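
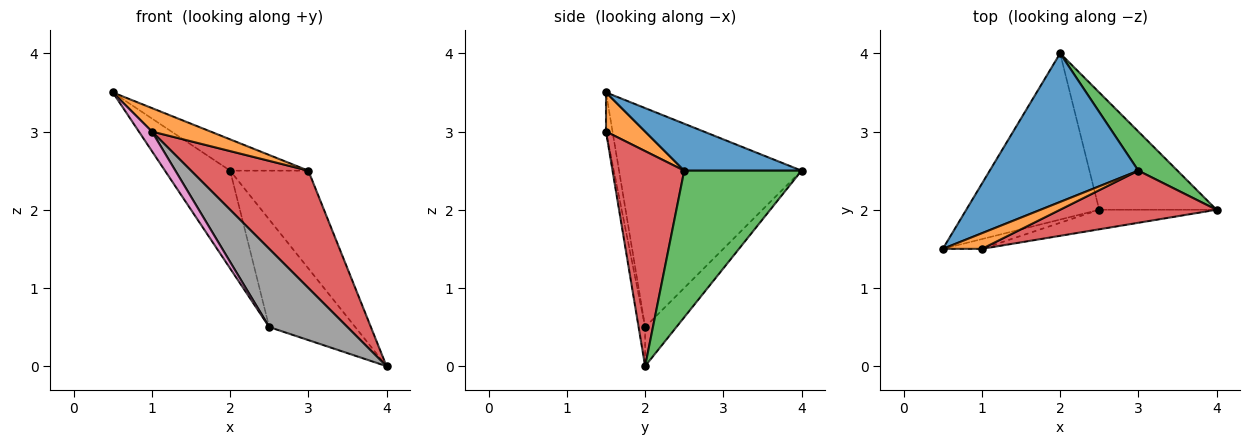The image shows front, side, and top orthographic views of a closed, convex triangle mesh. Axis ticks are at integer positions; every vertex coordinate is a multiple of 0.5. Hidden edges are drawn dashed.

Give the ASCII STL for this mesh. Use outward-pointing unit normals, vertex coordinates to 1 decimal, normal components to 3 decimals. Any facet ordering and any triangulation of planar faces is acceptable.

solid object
 facet normal 0.295 0.197 0.935
  outer loop
   vertex 3.0 2.5 2.5
   vertex 2.0 4.0 2.5
   vertex 0.5 1.5 3.5
  endloop
 endfacet
 facet normal 0.485 -0.728 0.485
  outer loop
   vertex 3.0 2.5 2.5
   vertex 0.5 1.5 3.5
   vertex 1.0 1.5 3.0
  endloop
 endfacet
 facet normal 0.812 0.542 0.217
  outer loop
   vertex 3.0 2.5 2.5
   vertex 4.0 2.0 0.0
   vertex 2.0 4.0 2.5
  endloop
 endfacet
 facet normal 0.488 -0.798 0.355
  outer loop
   vertex 3.0 2.5 2.5
   vertex 1.0 1.5 3.0
   vertex 4.0 2.0 0.0
  endloop
 endfacet
 facet normal -0.818 0.292 -0.496
  outer loop
   vertex 2.5 2.0 0.5
   vertex 0.5 1.5 3.5
   vertex 2.0 4.0 2.5
  endloop
 endfacet
 facet normal -0.239 0.656 -0.716
  outer loop
   vertex 2.5 2.0 0.5
   vertex 2.0 4.0 2.5
   vertex 4.0 2.0 0.0
  endloop
 endfacet
 facet normal -0.408 -0.816 -0.408
  outer loop
   vertex 2.5 2.0 0.5
   vertex 1.0 1.5 3.0
   vertex 0.5 1.5 3.5
  endloop
 endfacet
 facet normal -0.081 -0.967 -0.242
  outer loop
   vertex 2.5 2.0 0.5
   vertex 4.0 2.0 0.0
   vertex 1.0 1.5 3.0
  endloop
 endfacet
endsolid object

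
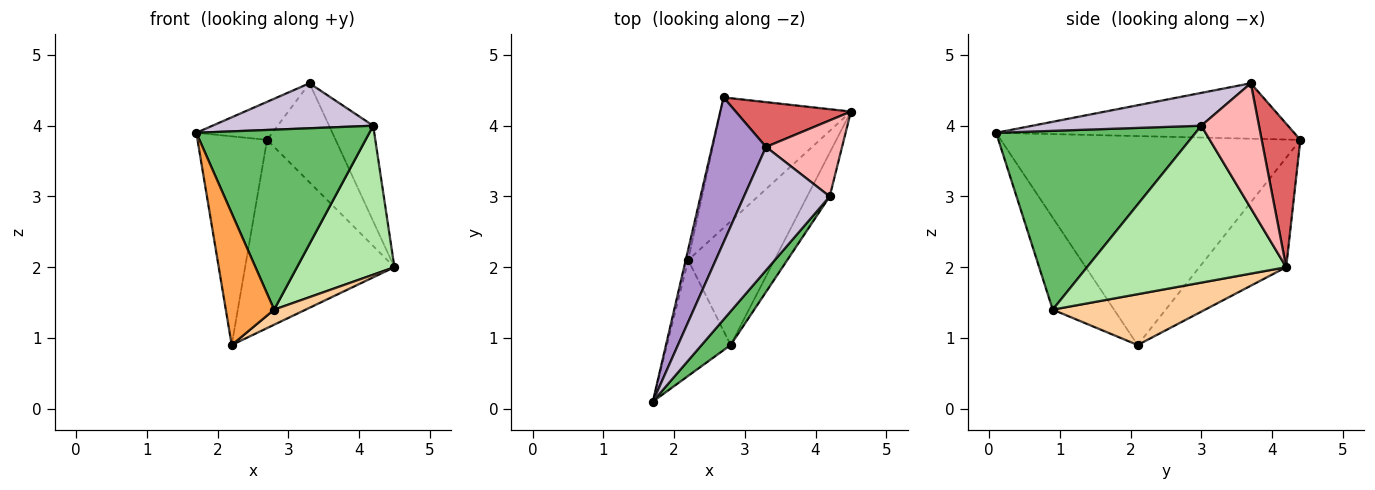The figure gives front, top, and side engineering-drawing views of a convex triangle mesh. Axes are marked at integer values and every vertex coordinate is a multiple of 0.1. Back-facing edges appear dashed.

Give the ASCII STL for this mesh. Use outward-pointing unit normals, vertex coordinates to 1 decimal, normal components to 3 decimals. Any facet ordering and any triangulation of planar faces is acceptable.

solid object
 facet normal -0.974 0.226 -0.012
  outer loop
   vertex 2.2 2.1 0.9
   vertex 1.7 0.1 3.9
   vertex 2.7 4.4 3.8
  endloop
 endfacet
 facet normal -0.431 0.742 -0.514
  outer loop
   vertex 2.2 2.1 0.9
   vertex 2.7 4.4 3.8
   vertex 4.5 4.2 2.0
  endloop
 endfacet
 facet normal -0.690 -0.544 -0.478
  outer loop
   vertex 2.8 0.9 1.4
   vertex 1.7 0.1 3.9
   vertex 2.2 2.1 0.9
  endloop
 endfacet
 facet normal 0.505 -0.104 -0.857
  outer loop
   vertex 2.8 0.9 1.4
   vertex 2.2 2.1 0.9
   vertex 4.5 4.2 2.0
  endloop
 endfacet
 facet normal 0.750 -0.650 0.122
  outer loop
   vertex 2.8 0.9 1.4
   vertex 4.2 3.0 4.0
   vertex 1.7 0.1 3.9
  endloop
 endfacet
 facet normal 0.891 -0.436 -0.128
  outer loop
   vertex 2.8 0.9 1.4
   vertex 4.5 4.2 2.0
   vertex 4.2 3.0 4.0
  endloop
 endfacet
 facet normal 0.457 0.811 0.367
  outer loop
   vertex 3.3 3.7 4.6
   vertex 4.5 4.2 2.0
   vertex 2.7 4.4 3.8
  endloop
 endfacet
 facet normal 0.715 0.547 0.435
  outer loop
   vertex 3.3 3.7 4.6
   vertex 4.2 3.0 4.0
   vertex 4.5 4.2 2.0
  endloop
 endfacet
 facet normal -0.705 0.180 0.686
  outer loop
   vertex 3.3 3.7 4.6
   vertex 2.7 4.4 3.8
   vertex 1.7 0.1 3.9
  endloop
 endfacet
 facet normal 0.339 -0.322 0.884
  outer loop
   vertex 3.3 3.7 4.6
   vertex 1.7 0.1 3.9
   vertex 4.2 3.0 4.0
  endloop
 endfacet
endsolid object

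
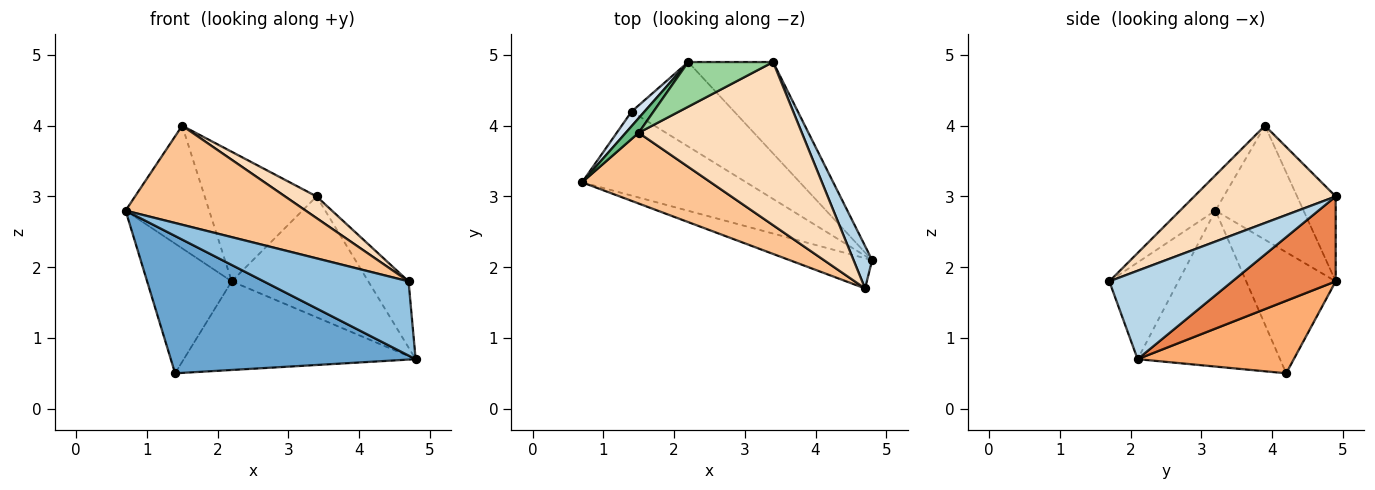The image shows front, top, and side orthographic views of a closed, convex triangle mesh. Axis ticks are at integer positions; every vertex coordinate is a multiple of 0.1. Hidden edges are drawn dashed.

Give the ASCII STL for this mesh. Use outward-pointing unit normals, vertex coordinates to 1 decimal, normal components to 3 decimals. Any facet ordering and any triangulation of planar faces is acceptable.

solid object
 facet normal -0.444 -0.764 -0.468
  outer loop
   vertex 1.4 4.2 0.5
   vertex 4.8 2.1 0.7
   vertex 0.7 3.2 2.8
  endloop
 endfacet
 facet normal -0.404 -0.847 -0.345
  outer loop
   vertex 4.7 1.7 1.8
   vertex 0.7 3.2 2.8
   vertex 4.8 2.1 0.7
  endloop
 endfacet
 facet normal 0.932 0.305 0.196
  outer loop
   vertex 4.7 1.7 1.8
   vertex 4.8 2.1 0.7
   vertex 3.4 4.9 3.0
  endloop
 endfacet
 facet normal -0.725 0.685 0.077
  outer loop
   vertex 2.2 4.9 1.8
   vertex 1.4 4.2 0.5
   vertex 0.7 3.2 2.8
  endloop
 endfacet
 facet normal 0.517 0.683 -0.517
  outer loop
   vertex 2.2 4.9 1.8
   vertex 3.4 4.9 3.0
   vertex 4.8 2.1 0.7
  endloop
 endfacet
 facet normal 0.438 0.651 -0.620
  outer loop
   vertex 2.2 4.9 1.8
   vertex 4.8 2.1 0.7
   vertex 1.4 4.2 0.5
  endloop
 endfacet
 facet normal -0.158 -0.804 0.574
  outer loop
   vertex 1.5 3.9 4.0
   vertex 0.7 3.2 2.8
   vertex 4.7 1.7 1.8
  endloop
 endfacet
 facet normal 0.509 -0.113 0.853
  outer loop
   vertex 1.5 3.9 4.0
   vertex 4.7 1.7 1.8
   vertex 3.4 4.9 3.0
  endloop
 endfacet
 facet normal -0.723 0.686 0.082
  outer loop
   vertex 1.5 3.9 4.0
   vertex 2.2 4.9 1.8
   vertex 0.7 3.2 2.8
  endloop
 endfacet
 facet normal -0.310 0.899 0.310
  outer loop
   vertex 1.5 3.9 4.0
   vertex 3.4 4.9 3.0
   vertex 2.2 4.9 1.8
  endloop
 endfacet
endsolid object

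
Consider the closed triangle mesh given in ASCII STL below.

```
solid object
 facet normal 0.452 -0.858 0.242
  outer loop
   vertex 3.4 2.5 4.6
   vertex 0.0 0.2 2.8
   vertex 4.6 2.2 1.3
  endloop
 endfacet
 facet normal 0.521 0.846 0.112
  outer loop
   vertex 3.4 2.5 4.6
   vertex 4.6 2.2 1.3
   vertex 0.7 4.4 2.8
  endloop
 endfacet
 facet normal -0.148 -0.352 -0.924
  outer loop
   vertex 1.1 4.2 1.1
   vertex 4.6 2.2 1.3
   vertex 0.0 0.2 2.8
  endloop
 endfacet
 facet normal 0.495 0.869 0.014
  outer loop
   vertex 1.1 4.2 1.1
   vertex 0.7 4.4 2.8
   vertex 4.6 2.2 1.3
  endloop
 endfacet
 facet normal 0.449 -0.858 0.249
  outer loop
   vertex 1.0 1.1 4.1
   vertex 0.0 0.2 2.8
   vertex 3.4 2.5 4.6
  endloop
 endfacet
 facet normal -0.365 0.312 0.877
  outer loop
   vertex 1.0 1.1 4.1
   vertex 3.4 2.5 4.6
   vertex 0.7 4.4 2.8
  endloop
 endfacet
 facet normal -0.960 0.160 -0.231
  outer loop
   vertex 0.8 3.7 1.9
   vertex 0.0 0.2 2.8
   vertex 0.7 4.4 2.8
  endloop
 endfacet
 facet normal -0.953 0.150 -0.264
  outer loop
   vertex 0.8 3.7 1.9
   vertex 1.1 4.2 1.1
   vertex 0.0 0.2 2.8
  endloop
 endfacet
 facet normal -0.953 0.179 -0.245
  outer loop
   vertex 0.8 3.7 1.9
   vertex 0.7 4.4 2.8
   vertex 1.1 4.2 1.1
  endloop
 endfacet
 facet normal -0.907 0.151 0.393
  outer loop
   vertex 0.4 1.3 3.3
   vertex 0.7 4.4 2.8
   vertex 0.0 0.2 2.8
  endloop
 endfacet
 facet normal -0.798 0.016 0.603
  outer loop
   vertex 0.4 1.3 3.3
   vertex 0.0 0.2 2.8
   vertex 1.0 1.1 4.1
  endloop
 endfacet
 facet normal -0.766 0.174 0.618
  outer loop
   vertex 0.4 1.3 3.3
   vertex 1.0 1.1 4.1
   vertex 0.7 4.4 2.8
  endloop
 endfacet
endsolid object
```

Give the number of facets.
12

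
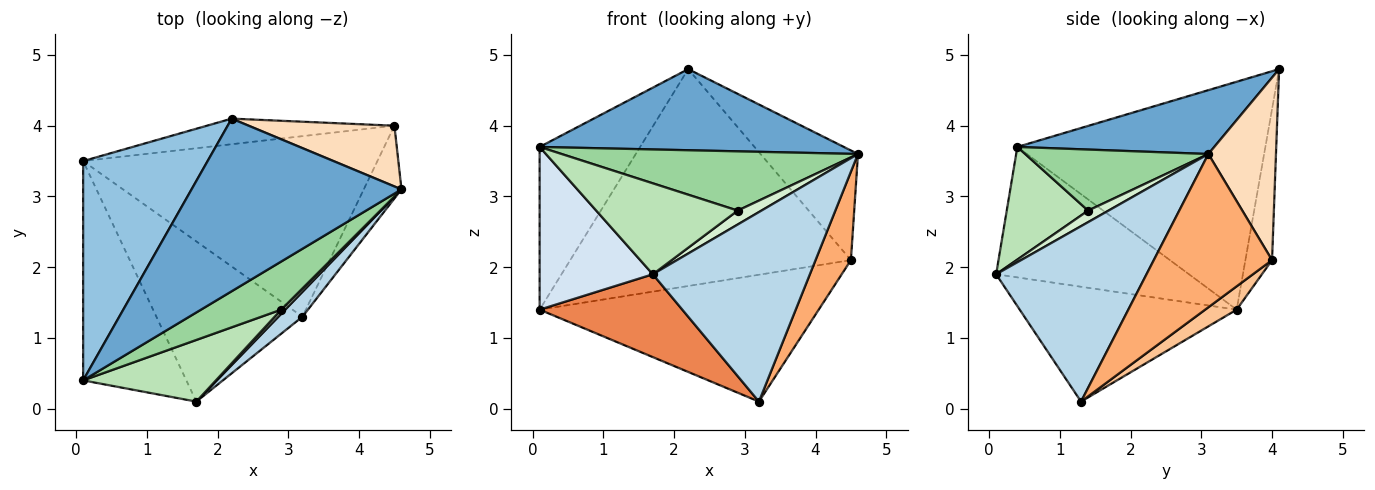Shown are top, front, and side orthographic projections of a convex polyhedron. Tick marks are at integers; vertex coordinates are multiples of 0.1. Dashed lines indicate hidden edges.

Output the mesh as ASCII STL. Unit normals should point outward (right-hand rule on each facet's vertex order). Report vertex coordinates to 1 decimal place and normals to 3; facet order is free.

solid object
 facet normal 0.265 -0.410 0.873
  outer loop
   vertex 2.2 4.1 4.8
   vertex 0.1 0.4 3.7
   vertex 4.6 3.1 3.6
  endloop
 endfacet
 facet normal -0.827 0.335 0.452
  outer loop
   vertex 0.1 3.5 1.4
   vertex 0.1 0.4 3.7
   vertex 2.2 4.1 4.8
  endloop
 endfacet
 facet normal 0.689 -0.719 0.094
  outer loop
   vertex 1.7 0.1 1.9
   vertex 3.2 1.3 0.1
   vertex 4.6 3.1 3.6
  endloop
 endfacet
 facet normal -0.712 -0.418 -0.564
  outer loop
   vertex 1.7 0.1 1.9
   vertex 0.1 0.4 3.7
   vertex 0.1 3.5 1.4
  endloop
 endfacet
 facet normal -0.573 -0.377 -0.728
  outer loop
   vertex 1.7 0.1 1.9
   vertex 0.1 3.5 1.4
   vertex 3.2 1.3 0.1
  endloop
 endfacet
 facet normal 0.932 -0.279 -0.230
  outer loop
   vertex 4.5 4.0 2.1
   vertex 4.6 3.1 3.6
   vertex 3.2 1.3 0.1
  endloop
 endfacet
 facet normal 0.065 0.574 -0.817
  outer loop
   vertex 4.5 4.0 2.1
   vertex 3.2 1.3 0.1
   vertex 0.1 3.5 1.4
  endloop
 endfacet
 facet normal 0.519 0.748 0.414
  outer loop
   vertex 4.5 4.0 2.1
   vertex 2.2 4.1 4.8
   vertex 4.6 3.1 3.6
  endloop
 endfacet
 facet normal -0.094 0.989 -0.117
  outer loop
   vertex 4.5 4.0 2.1
   vertex 0.1 3.5 1.4
   vertex 2.2 4.1 4.8
  endloop
 endfacet
 facet normal 0.433 -0.700 0.568
  outer loop
   vertex 2.9 1.4 2.8
   vertex 4.6 3.1 3.6
   vertex 0.1 0.4 3.7
  endloop
 endfacet
 facet normal 0.430 -0.747 0.507
  outer loop
   vertex 2.9 1.4 2.8
   vertex 0.1 0.4 3.7
   vertex 1.7 0.1 1.9
  endloop
 endfacet
 facet normal 0.636 -0.740 0.221
  outer loop
   vertex 2.9 1.4 2.8
   vertex 1.7 0.1 1.9
   vertex 4.6 3.1 3.6
  endloop
 endfacet
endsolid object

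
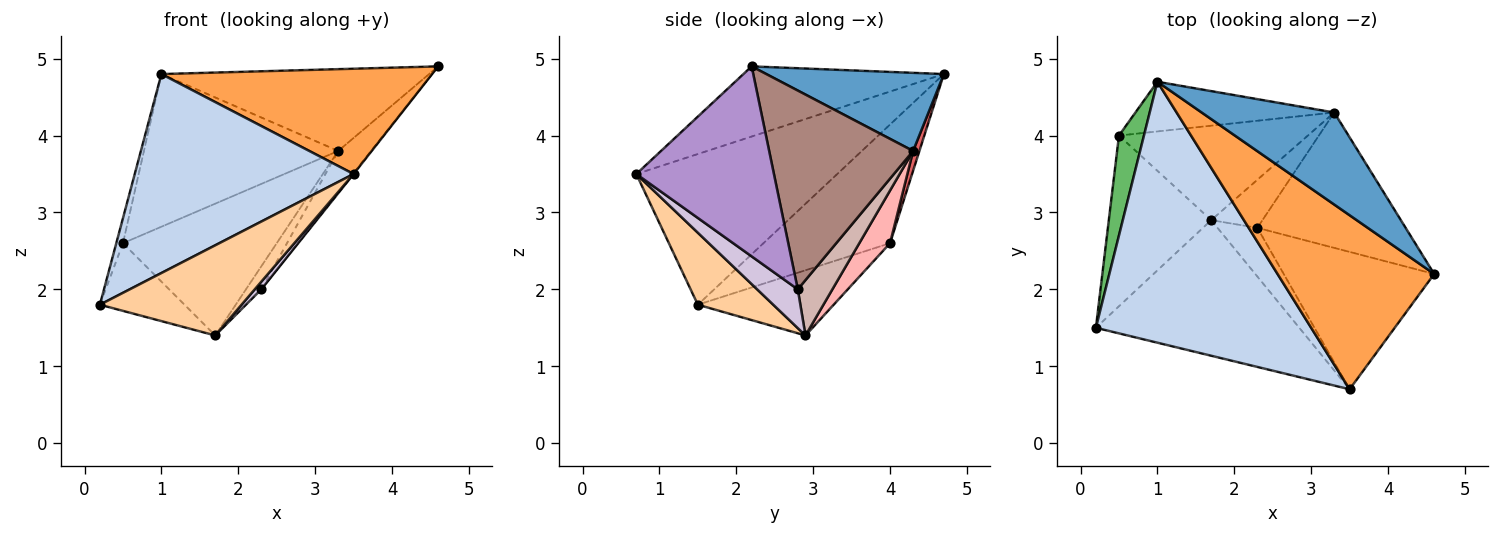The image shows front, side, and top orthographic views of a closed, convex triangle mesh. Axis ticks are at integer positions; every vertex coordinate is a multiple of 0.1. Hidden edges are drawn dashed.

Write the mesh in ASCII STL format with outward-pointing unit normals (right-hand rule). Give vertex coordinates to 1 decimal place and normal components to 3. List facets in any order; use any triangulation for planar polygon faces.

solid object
 facet normal 0.403 0.608 0.684
  outer loop
   vertex 3.3 4.3 3.8
   vertex 1.0 4.7 4.8
   vertex 4.6 2.2 4.9
  endloop
 endfacet
 facet normal -0.486 -0.530 0.695
  outer loop
   vertex 3.5 0.7 3.5
   vertex 1.0 4.7 4.8
   vertex 0.2 1.5 1.8
  endloop
 endfacet
 facet normal -0.358 -0.483 0.799
  outer loop
   vertex 3.5 0.7 3.5
   vertex 4.6 2.2 4.9
   vertex 1.0 4.7 4.8
  endloop
 endfacet
 facet normal 0.283 -0.531 -0.799
  outer loop
   vertex 3.5 0.7 3.5
   vertex 0.2 1.5 1.8
   vertex 1.7 2.9 1.4
  endloop
 endfacet
 facet normal -0.977 0.051 0.206
  outer loop
   vertex 0.5 4.0 2.6
   vertex 0.2 1.5 1.8
   vertex 1.0 4.7 4.8
  endloop
 endfacet
 facet normal -0.509 0.317 -0.800
  outer loop
   vertex 0.5 4.0 2.6
   vertex 1.7 2.9 1.4
   vertex 0.2 1.5 1.8
  endloop
 endfacet
 facet normal 0.031 0.950 -0.309
  outer loop
   vertex 0.5 4.0 2.6
   vertex 1.0 4.7 4.8
   vertex 3.3 4.3 3.8
  endloop
 endfacet
 facet normal 0.160 0.802 -0.575
  outer loop
   vertex 0.5 4.0 2.6
   vertex 3.3 4.3 3.8
   vertex 1.7 2.9 1.4
  endloop
 endfacet
 facet normal 0.784 0.005 -0.621
  outer loop
   vertex 2.3 2.8 2.0
   vertex 4.6 2.2 4.9
   vertex 3.5 0.7 3.5
  endloop
 endfacet
 facet normal 0.693 -0.112 -0.712
  outer loop
   vertex 2.3 2.8 2.0
   vertex 3.5 0.7 3.5
   vertex 1.7 2.9 1.4
  endloop
 endfacet
 facet normal 0.788 0.180 -0.588
  outer loop
   vertex 2.3 2.8 2.0
   vertex 3.3 4.3 3.8
   vertex 4.6 2.2 4.9
  endloop
 endfacet
 facet normal 0.698 0.310 -0.646
  outer loop
   vertex 2.3 2.8 2.0
   vertex 1.7 2.9 1.4
   vertex 3.3 4.3 3.8
  endloop
 endfacet
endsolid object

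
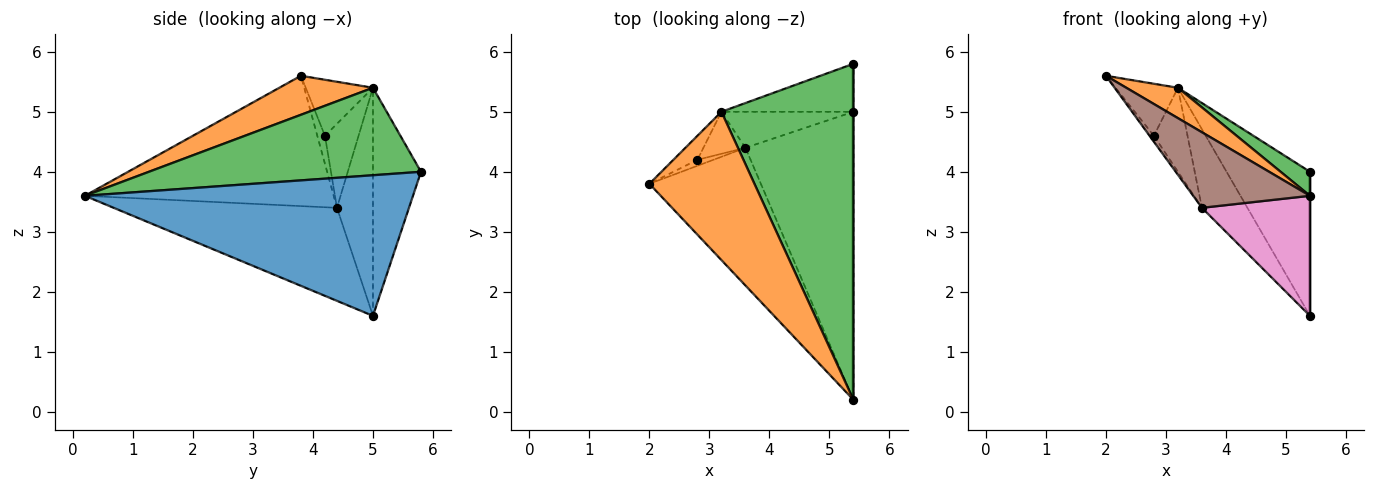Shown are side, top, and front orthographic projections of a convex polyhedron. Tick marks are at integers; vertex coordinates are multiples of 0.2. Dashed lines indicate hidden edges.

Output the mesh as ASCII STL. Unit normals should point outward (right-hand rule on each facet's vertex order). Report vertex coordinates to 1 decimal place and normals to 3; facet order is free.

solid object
 facet normal 1.000 0.000 0.000
  outer loop
   vertex 5.4 5.0 1.6
   vertex 5.4 5.8 4.0
   vertex 5.4 0.2 3.6
  endloop
 endfacet
 facet normal 0.342 -0.189 0.921
  outer loop
   vertex 3.2 5.0 5.4
   vertex 2.0 3.8 5.6
   vertex 5.4 0.2 3.6
  endloop
 endfacet
 facet normal 0.551 -0.059 0.832
  outer loop
   vertex 3.2 5.0 5.4
   vertex 5.4 0.2 3.6
   vertex 5.4 5.8 4.0
  endloop
 endfacet
 facet normal -0.479 0.833 -0.278
  outer loop
   vertex 3.2 5.0 5.4
   vertex 5.4 5.8 4.0
   vertex 5.4 5.0 1.6
  endloop
 endfacet
 facet normal -0.584 0.738 -0.338
  outer loop
   vertex 3.6 4.4 3.4
   vertex 3.2 5.0 5.4
   vertex 5.4 5.0 1.6
  endloop
 endfacet
 facet normal -0.716 -0.336 -0.612
  outer loop
   vertex 3.6 4.4 3.4
   vertex 5.4 0.2 3.6
   vertex 2.0 3.8 5.6
  endloop
 endfacet
 facet normal -0.622 -0.301 -0.723
  outer loop
   vertex 3.6 4.4 3.4
   vertex 5.4 5.0 1.6
   vertex 5.4 0.2 3.6
  endloop
 endfacet
 facet normal -0.699 0.649 -0.300
  outer loop
   vertex 2.8 4.2 4.6
   vertex 2.0 3.8 5.6
   vertex 3.2 5.0 5.4
  endloop
 endfacet
 facet normal -0.778 0.444 -0.444
  outer loop
   vertex 2.8 4.2 4.6
   vertex 3.6 4.4 3.4
   vertex 2.0 3.8 5.6
  endloop
 endfacet
 facet normal -0.667 0.667 -0.333
  outer loop
   vertex 2.8 4.2 4.6
   vertex 3.2 5.0 5.4
   vertex 3.6 4.4 3.4
  endloop
 endfacet
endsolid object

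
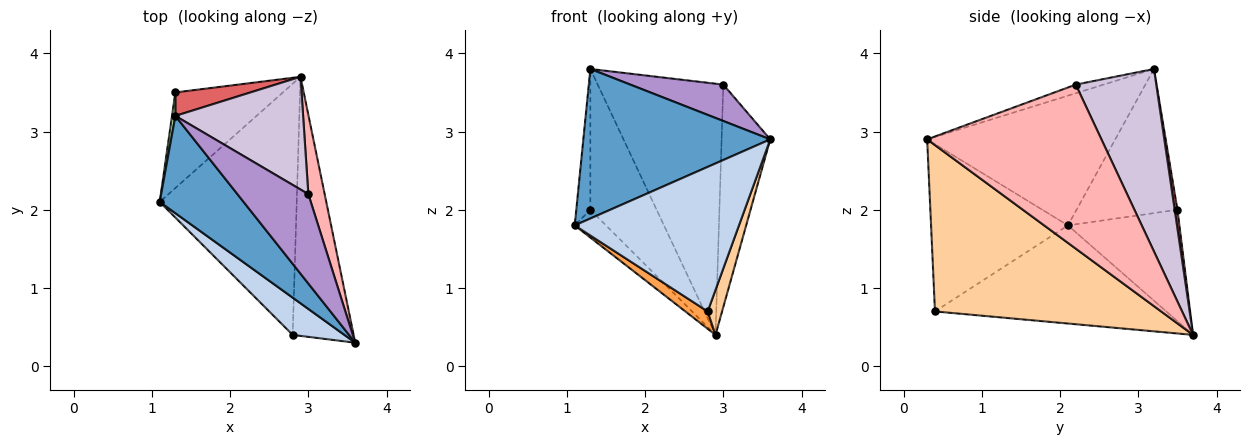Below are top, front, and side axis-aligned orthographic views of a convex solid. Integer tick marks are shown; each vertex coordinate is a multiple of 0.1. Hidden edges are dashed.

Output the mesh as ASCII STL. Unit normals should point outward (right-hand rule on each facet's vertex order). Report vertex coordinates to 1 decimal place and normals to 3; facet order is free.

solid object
 facet normal -0.645 -0.641 0.417
  outer loop
   vertex 1.3 3.2 3.8
   vertex 1.1 2.1 1.8
   vertex 3.6 0.3 2.9
  endloop
 endfacet
 facet normal -0.628 -0.754 0.194
  outer loop
   vertex 2.8 0.4 0.7
   vertex 3.6 0.3 2.9
   vertex 1.1 2.1 1.8
  endloop
 endfacet
 facet normal -0.581 -0.056 -0.812
  outer loop
   vertex 2.8 0.4 0.7
   vertex 1.1 2.1 1.8
   vertex 2.9 3.7 0.4
  endloop
 endfacet
 facet normal 0.937 -0.060 -0.344
  outer loop
   vertex 2.8 0.4 0.7
   vertex 2.9 3.7 0.4
   vertex 3.6 0.3 2.9
  endloop
 endfacet
 facet normal -0.705 0.198 -0.681
  outer loop
   vertex 1.3 3.5 2.0
   vertex 2.9 3.7 0.4
   vertex 1.1 2.1 1.8
  endloop
 endfacet
 facet normal -0.990 0.138 0.023
  outer loop
   vertex 1.3 3.5 2.0
   vertex 1.1 2.1 1.8
   vertex 1.3 3.2 3.8
  endloop
 endfacet
 facet normal 0.041 0.986 0.164
  outer loop
   vertex 1.3 3.5 2.0
   vertex 1.3 3.2 3.8
   vertex 2.9 3.7 0.4
  endloop
 endfacet
 facet normal 0.959 0.268 0.095
  outer loop
   vertex 3.0 2.2 3.6
   vertex 3.6 0.3 2.9
   vertex 2.9 3.7 0.4
  endloop
 endfacet
 facet normal -0.112 -0.374 0.920
  outer loop
   vertex 3.0 2.2 3.6
   vertex 1.3 3.2 3.8
   vertex 3.6 0.3 2.9
  endloop
 endfacet
 facet normal 0.505 0.788 0.353
  outer loop
   vertex 3.0 2.2 3.6
   vertex 2.9 3.7 0.4
   vertex 1.3 3.2 3.8
  endloop
 endfacet
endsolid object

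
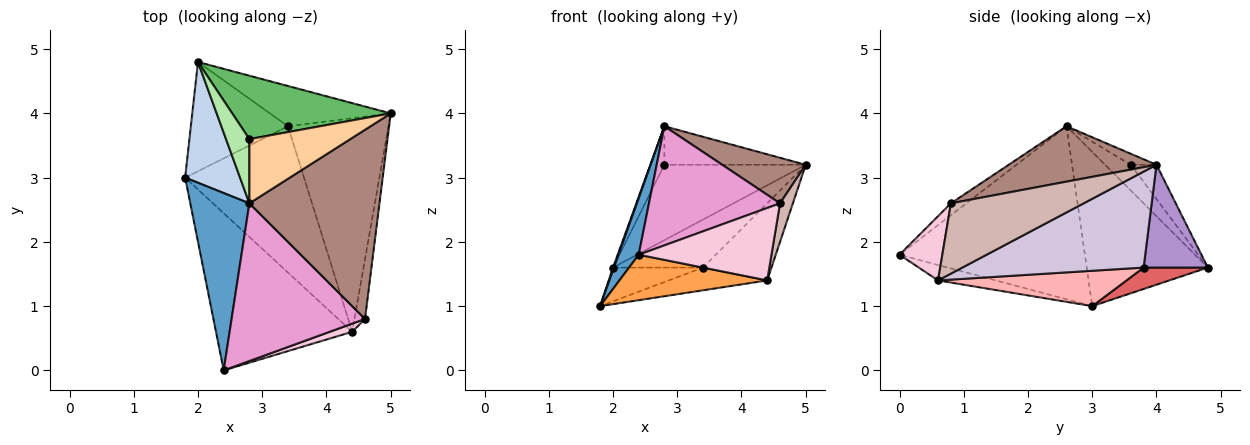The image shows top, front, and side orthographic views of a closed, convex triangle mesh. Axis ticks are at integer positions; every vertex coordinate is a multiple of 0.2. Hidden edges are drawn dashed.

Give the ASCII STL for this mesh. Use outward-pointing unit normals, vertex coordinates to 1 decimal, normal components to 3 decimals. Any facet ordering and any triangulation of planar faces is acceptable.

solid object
 facet normal -0.941 -0.103 0.322
  outer loop
   vertex 2.8 2.6 3.8
   vertex 1.8 3.0 1.0
   vertex 2.4 0.0 1.8
  endloop
 endfacet
 facet normal -0.942 -0.007 0.335
  outer loop
   vertex 2.0 4.8 1.6
   vertex 1.8 3.0 1.0
   vertex 2.8 2.6 3.8
  endloop
 endfacet
 facet normal -0.108 -0.276 -0.955
  outer loop
   vertex 4.4 0.6 1.4
   vertex 2.4 0.0 1.8
   vertex 1.8 3.0 1.0
  endloop
 endfacet
 facet normal -0.093 0.512 0.854
  outer loop
   vertex 2.8 3.6 3.2
   vertex 2.8 2.6 3.8
   vertex 5.0 4.0 3.2
  endloop
 endfacet
 facet normal -0.138 0.758 0.637
  outer loop
   vertex 2.8 3.6 3.2
   vertex 5.0 4.0 3.2
   vertex 2.0 4.8 1.6
  endloop
 endfacet
 facet normal -0.686 0.374 0.624
  outer loop
   vertex 2.8 3.6 3.2
   vertex 2.0 4.8 1.6
   vertex 2.8 2.6 3.8
  endloop
 endfacet
 facet normal 0.206 0.289 -0.935
  outer loop
   vertex 3.4 3.8 1.6
   vertex 1.8 3.0 1.0
   vertex 2.0 4.8 1.6
  endloop
 endfacet
 facet normal 0.282 0.147 -0.948
  outer loop
   vertex 3.4 3.8 1.6
   vertex 4.4 0.6 1.4
   vertex 1.8 3.0 1.0
  endloop
 endfacet
 facet normal 0.480 0.672 -0.564
  outer loop
   vertex 3.4 3.8 1.6
   vertex 2.0 4.8 1.6
   vertex 5.0 4.0 3.2
  endloop
 endfacet
 facet normal 0.668 0.253 -0.700
  outer loop
   vertex 3.4 3.8 1.6
   vertex 5.0 4.0 3.2
   vertex 4.4 0.6 1.4
  endloop
 endfacet
 facet normal 0.383 -0.216 0.898
  outer loop
   vertex 4.6 0.8 2.6
   vertex 5.0 4.0 3.2
   vertex 2.8 2.6 3.8
  endloop
 endfacet
 facet normal 0.984 -0.095 -0.148
  outer loop
   vertex 4.6 0.8 2.6
   vertex 4.4 0.6 1.4
   vertex 5.0 4.0 3.2
  endloop
 endfacet
 facet normal -0.071 -0.601 0.796
  outer loop
   vertex 4.6 0.8 2.6
   vertex 2.8 2.6 3.8
   vertex 2.4 0.0 1.8
  endloop
 endfacet
 facet normal 0.305 -0.946 0.107
  outer loop
   vertex 4.6 0.8 2.6
   vertex 2.4 0.0 1.8
   vertex 4.4 0.6 1.4
  endloop
 endfacet
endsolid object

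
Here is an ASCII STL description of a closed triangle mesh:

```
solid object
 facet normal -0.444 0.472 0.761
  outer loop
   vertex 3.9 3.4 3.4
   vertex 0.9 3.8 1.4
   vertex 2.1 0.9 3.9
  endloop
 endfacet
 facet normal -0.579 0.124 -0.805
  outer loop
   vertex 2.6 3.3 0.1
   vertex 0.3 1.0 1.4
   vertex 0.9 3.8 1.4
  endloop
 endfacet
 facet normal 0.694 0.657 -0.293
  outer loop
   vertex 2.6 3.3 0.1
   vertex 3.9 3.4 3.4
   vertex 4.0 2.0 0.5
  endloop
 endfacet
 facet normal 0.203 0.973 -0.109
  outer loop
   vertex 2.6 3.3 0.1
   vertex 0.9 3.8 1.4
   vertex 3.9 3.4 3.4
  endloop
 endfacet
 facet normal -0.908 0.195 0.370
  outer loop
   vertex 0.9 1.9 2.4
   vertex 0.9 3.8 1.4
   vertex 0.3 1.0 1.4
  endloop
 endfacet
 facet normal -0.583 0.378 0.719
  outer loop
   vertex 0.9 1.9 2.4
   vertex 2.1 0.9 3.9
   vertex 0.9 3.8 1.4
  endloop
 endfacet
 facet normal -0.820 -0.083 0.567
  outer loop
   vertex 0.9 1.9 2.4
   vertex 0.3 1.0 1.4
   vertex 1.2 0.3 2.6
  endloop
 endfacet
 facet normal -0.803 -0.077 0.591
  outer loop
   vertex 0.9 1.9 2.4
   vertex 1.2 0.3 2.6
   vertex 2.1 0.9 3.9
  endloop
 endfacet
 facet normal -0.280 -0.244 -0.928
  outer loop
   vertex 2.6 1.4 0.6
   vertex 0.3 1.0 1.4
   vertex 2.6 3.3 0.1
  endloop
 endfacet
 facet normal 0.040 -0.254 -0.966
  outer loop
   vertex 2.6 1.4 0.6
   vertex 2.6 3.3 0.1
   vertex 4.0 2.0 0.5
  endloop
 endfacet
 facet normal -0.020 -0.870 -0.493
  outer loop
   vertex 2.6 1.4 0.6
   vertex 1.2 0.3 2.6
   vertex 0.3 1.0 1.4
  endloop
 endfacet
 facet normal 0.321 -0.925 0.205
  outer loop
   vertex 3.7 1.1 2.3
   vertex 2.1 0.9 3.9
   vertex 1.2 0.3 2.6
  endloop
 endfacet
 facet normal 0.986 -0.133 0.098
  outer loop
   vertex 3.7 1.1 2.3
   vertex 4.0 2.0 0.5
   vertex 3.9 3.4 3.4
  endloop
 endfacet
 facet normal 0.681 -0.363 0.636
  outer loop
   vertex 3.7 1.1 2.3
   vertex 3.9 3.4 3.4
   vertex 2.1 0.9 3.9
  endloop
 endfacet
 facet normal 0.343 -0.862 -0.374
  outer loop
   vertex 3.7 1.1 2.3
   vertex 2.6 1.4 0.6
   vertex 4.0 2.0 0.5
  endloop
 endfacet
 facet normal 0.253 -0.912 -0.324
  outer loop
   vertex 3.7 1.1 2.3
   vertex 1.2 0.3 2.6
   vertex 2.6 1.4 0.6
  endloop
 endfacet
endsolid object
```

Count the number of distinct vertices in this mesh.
10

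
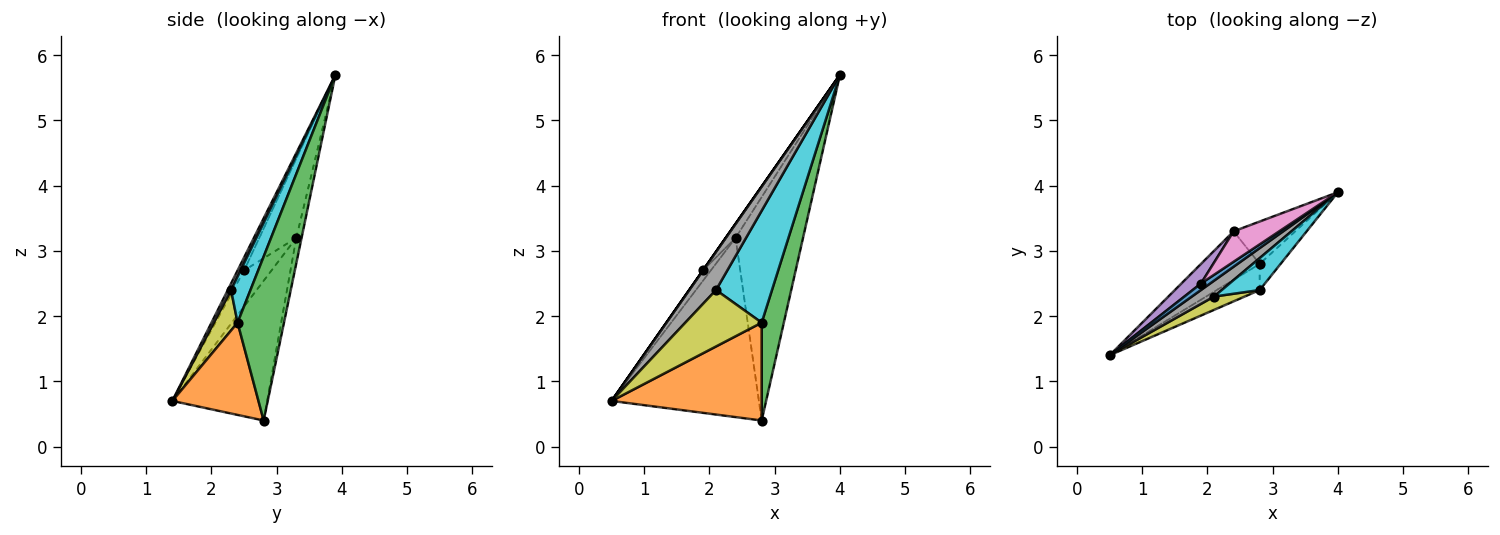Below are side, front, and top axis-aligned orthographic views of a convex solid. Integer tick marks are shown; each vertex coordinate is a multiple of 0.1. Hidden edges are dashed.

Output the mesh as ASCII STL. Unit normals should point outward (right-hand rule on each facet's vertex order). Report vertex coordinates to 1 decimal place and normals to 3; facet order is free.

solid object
 facet normal -0.819 0.000 0.573
  outer loop
   vertex 1.9 2.5 2.7
   vertex 0.5 1.4 0.7
   vertex 4.0 3.9 5.7
  endloop
 endfacet
 facet normal 0.485 -0.845 -0.225
  outer loop
   vertex 2.8 2.4 1.9
   vertex 0.5 1.4 0.7
   vertex 2.8 2.8 0.4
  endloop
 endfacet
 facet normal 0.897 -0.428 -0.114
  outer loop
   vertex 2.8 2.4 1.9
   vertex 2.8 2.8 0.4
   vertex 4.0 3.9 5.7
  endloop
 endfacet
 facet normal -0.528 0.820 -0.222
  outer loop
   vertex 2.4 3.3 3.2
   vertex 2.8 2.8 0.4
   vertex 0.5 1.4 0.7
  endloop
 endfacet
 facet normal -0.852 0.244 0.463
  outer loop
   vertex 2.4 3.3 3.2
   vertex 0.5 1.4 0.7
   vertex 1.9 2.5 2.7
  endloop
 endfacet
 facet normal -0.077 0.980 -0.186
  outer loop
   vertex 2.4 3.3 3.2
   vertex 4.0 3.9 5.7
   vertex 2.8 2.8 0.4
  endloop
 endfacet
 facet normal -0.844 0.224 0.487
  outer loop
   vertex 2.4 3.3 3.2
   vertex 1.9 2.5 2.7
   vertex 4.0 3.9 5.7
  endloop
 endfacet
 facet normal 0.112 -0.918 0.381
  outer loop
   vertex 2.1 2.3 2.4
   vertex 4.0 3.9 5.7
   vertex 0.5 1.4 0.7
  endloop
 endfacet
 facet normal 0.290 -0.931 0.220
  outer loop
   vertex 2.1 2.3 2.4
   vertex 0.5 1.4 0.7
   vertex 2.8 2.4 1.9
  endloop
 endfacet
 facet normal 0.316 -0.912 0.260
  outer loop
   vertex 2.1 2.3 2.4
   vertex 2.8 2.4 1.9
   vertex 4.0 3.9 5.7
  endloop
 endfacet
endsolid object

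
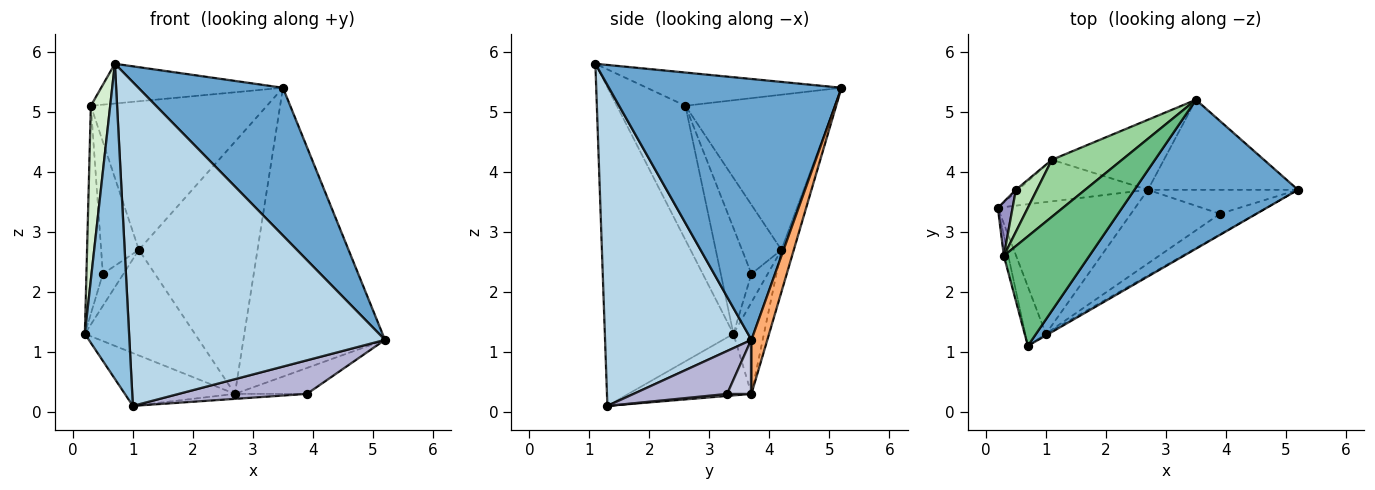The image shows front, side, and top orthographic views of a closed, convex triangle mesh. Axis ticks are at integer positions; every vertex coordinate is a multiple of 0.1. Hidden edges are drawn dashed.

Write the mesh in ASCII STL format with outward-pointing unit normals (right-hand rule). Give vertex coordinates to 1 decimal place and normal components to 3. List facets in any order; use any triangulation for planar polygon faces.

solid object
 facet normal 0.750 -0.466 0.470
  outer loop
   vertex 3.5 5.2 5.4
   vertex 0.7 1.1 5.8
   vertex 5.2 3.7 1.2
  endloop
 endfacet
 facet normal -0.944 -0.325 -0.061
  outer loop
   vertex 1.0 1.3 0.1
   vertex 0.7 1.1 5.8
   vertex 0.2 3.4 1.3
  endloop
 endfacet
 facet normal 0.497 -0.868 -0.004
  outer loop
   vertex 1.0 1.3 0.1
   vertex 5.2 3.7 1.2
   vertex 0.7 1.1 5.8
  endloop
 endfacet
 facet normal -0.384 0.343 -0.857
  outer loop
   vertex 2.7 3.7 0.3
   vertex 1.0 1.3 0.1
   vertex 0.2 3.4 1.3
  endloop
 endfacet
 facet normal -0.250 0.901 -0.354
  outer loop
   vertex 2.7 3.7 0.3
   vertex 0.2 3.4 1.3
   vertex 1.1 4.2 2.7
  endloop
 endfacet
 facet normal 0.107 0.949 -0.296
  outer loop
   vertex 2.7 3.7 0.3
   vertex 3.5 5.2 5.4
   vertex 5.2 3.7 1.2
  endloop
 endfacet
 facet normal -0.100 0.959 -0.266
  outer loop
   vertex 2.7 3.7 0.3
   vertex 1.1 4.2 2.7
   vertex 3.5 5.2 5.4
  endloop
 endfacet
 facet normal -0.620 0.783 -0.049
  outer loop
   vertex 0.5 3.7 2.3
   vertex 1.1 4.2 2.7
   vertex 0.2 3.4 1.3
  endloop
 endfacet
 facet normal -0.343 0.321 0.883
  outer loop
   vertex 0.3 2.6 5.1
   vertex 0.7 1.1 5.8
   vertex 3.5 5.2 5.4
  endloop
 endfacet
 facet normal -0.621 0.732 0.281
  outer loop
   vertex 0.3 2.6 5.1
   vertex 3.5 5.2 5.4
   vertex 1.1 4.2 2.7
  endloop
 endfacet
 facet normal -0.706 0.675 0.215
  outer loop
   vertex 0.3 2.6 5.1
   vertex 1.1 4.2 2.7
   vertex 0.5 3.7 2.3
  endloop
 endfacet
 facet normal -0.962 -0.271 -0.032
  outer loop
   vertex 0.3 2.6 5.1
   vertex 0.2 3.4 1.3
   vertex 0.7 1.1 5.8
  endloop
 endfacet
 facet normal -0.875 0.469 0.122
  outer loop
   vertex 0.3 2.6 5.1
   vertex 0.5 3.7 2.3
   vertex 0.2 3.4 1.3
  endloop
 endfacet
 facet normal 0.529 -0.723 -0.443
  outer loop
   vertex 3.9 3.3 0.3
   vertex 5.2 3.7 1.2
   vertex 1.0 1.3 0.1
  endloop
 endfacet
 facet normal 0.238 0.713 -0.660
  outer loop
   vertex 3.9 3.3 0.3
   vertex 2.7 3.7 0.3
   vertex 5.2 3.7 1.2
  endloop
 endfacet
 facet normal 0.022 0.067 -0.997
  outer loop
   vertex 3.9 3.3 0.3
   vertex 1.0 1.3 0.1
   vertex 2.7 3.7 0.3
  endloop
 endfacet
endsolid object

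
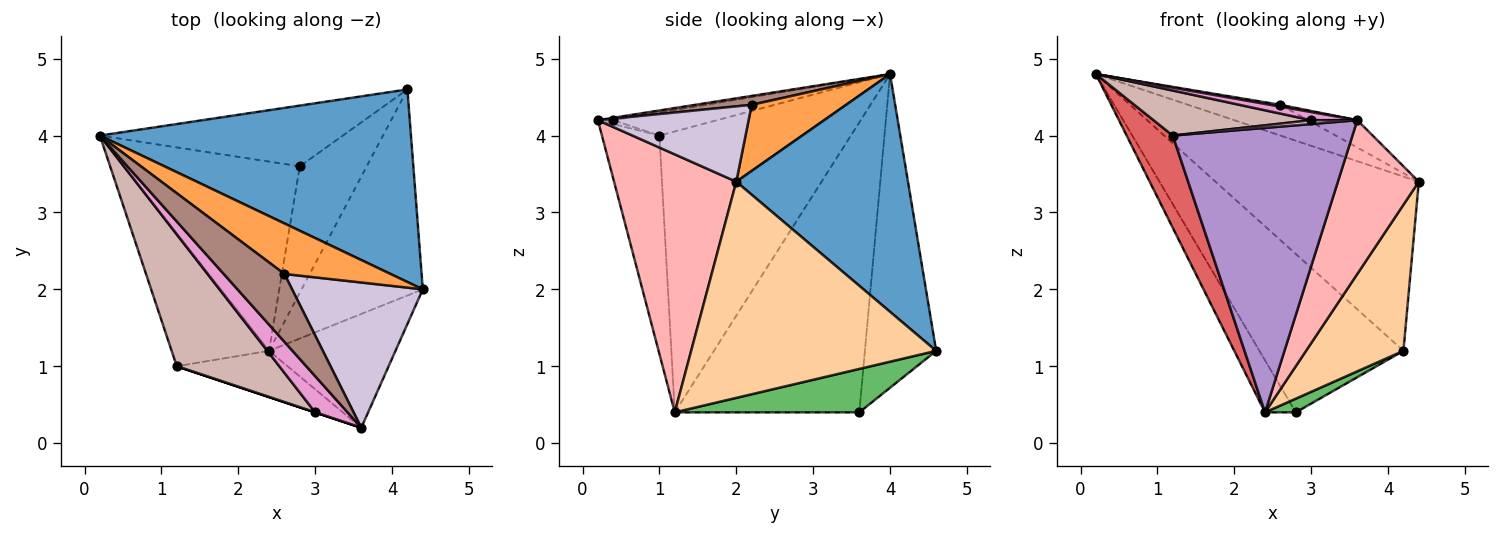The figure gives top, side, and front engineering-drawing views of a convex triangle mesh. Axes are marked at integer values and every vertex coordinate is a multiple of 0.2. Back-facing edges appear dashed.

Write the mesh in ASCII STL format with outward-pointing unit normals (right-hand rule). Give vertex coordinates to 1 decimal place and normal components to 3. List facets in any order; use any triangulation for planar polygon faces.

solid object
 facet normal 0.493 0.584 0.645
  outer loop
   vertex 4.2 4.6 1.2
   vertex 0.2 4.0 4.8
   vertex 4.4 2.0 3.4
  endloop
 endfacet
 facet normal -0.420 0.848 -0.325
  outer loop
   vertex 2.8 3.6 0.4
   vertex 0.2 4.0 4.8
   vertex 4.2 4.6 1.2
  endloop
 endfacet
 facet normal 0.470 0.459 0.754
  outer loop
   vertex 2.6 2.2 4.4
   vertex 4.4 2.0 3.4
   vertex 0.2 4.0 4.8
  endloop
 endfacet
 facet normal 0.824 -0.328 -0.462
  outer loop
   vertex 2.4 1.2 0.4
   vertex 4.2 4.6 1.2
   vertex 4.4 2.0 3.4
  endloop
 endfacet
 facet normal 0.542 -0.090 -0.836
  outer loop
   vertex 2.4 1.2 0.4
   vertex 2.8 3.6 0.4
   vertex 4.2 4.6 1.2
  endloop
 endfacet
 facet normal -0.847 0.141 -0.513
  outer loop
   vertex 2.4 1.2 0.4
   vertex 0.2 4.0 4.8
   vertex 2.8 3.6 0.4
  endloop
 endfacet
 facet normal -0.921 -0.222 -0.319
  outer loop
   vertex 2.4 1.2 0.4
   vertex 1.2 1.0 4.0
   vertex 0.2 4.0 4.8
  endloop
 endfacet
 facet normal 0.772 -0.511 -0.378
  outer loop
   vertex 3.6 0.2 4.2
   vertex 2.4 1.2 0.4
   vertex 4.4 2.0 3.4
  endloop
 endfacet
 facet normal -0.301 -0.941 -0.153
  outer loop
   vertex 3.6 0.2 4.2
   vertex 1.2 1.0 4.0
   vertex 2.4 1.2 0.4
  endloop
 endfacet
 facet normal 0.493 0.161 0.855
  outer loop
   vertex 3.6 0.2 4.2
   vertex 4.4 2.0 3.4
   vertex 2.6 2.2 4.4
  endloop
 endfacet
 facet normal 0.145 -0.026 0.989
  outer loop
   vertex 3.6 0.2 4.2
   vertex 2.6 2.2 4.4
   vertex 0.2 4.0 4.8
  endloop
 endfacet
 facet normal -0.208 -0.316 0.926
  outer loop
   vertex 3.0 0.4 4.2
   vertex 0.2 4.0 4.8
   vertex 1.2 1.0 4.0
  endloop
 endfacet
 facet normal -0.073 -0.219 0.973
  outer loop
   vertex 3.0 0.4 4.2
   vertex 3.6 0.2 4.2
   vertex 0.2 4.0 4.8
  endloop
 endfacet
 facet normal -0.316 -0.949 0.000
  outer loop
   vertex 3.0 0.4 4.2
   vertex 1.2 1.0 4.0
   vertex 3.6 0.2 4.2
  endloop
 endfacet
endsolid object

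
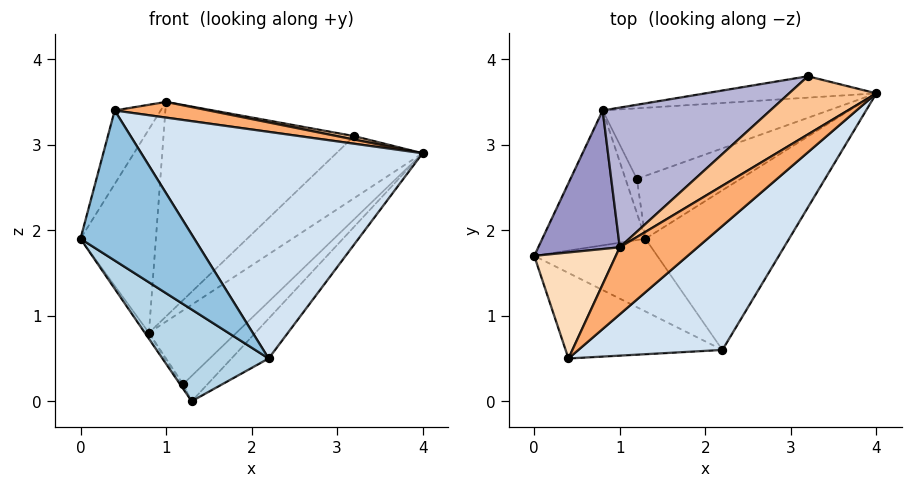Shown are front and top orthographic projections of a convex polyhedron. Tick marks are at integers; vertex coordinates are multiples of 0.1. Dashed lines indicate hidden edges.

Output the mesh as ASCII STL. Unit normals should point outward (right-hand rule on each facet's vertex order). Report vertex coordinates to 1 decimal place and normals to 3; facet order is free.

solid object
 facet normal 0.606 0.297 -0.738
  outer loop
   vertex 1.2 2.6 0.2
   vertex 4.0 3.6 2.9
   vertex 1.3 1.9 0.0
  endloop
 endfacet
 facet normal -0.600 -0.695 -0.396
  outer loop
   vertex 2.2 0.6 0.5
   vertex 0.4 0.5 3.4
   vertex 0.0 1.7 1.9
  endloop
 endfacet
 facet normal -0.618 -0.616 -0.488
  outer loop
   vertex 2.2 0.6 0.5
   vertex 0.0 1.7 1.9
   vertex 1.3 1.9 0.0
  endloop
 endfacet
 facet normal 0.635 -0.678 0.371
  outer loop
   vertex 2.2 0.6 0.5
   vertex 4.0 3.6 2.9
   vertex 0.4 0.5 3.4
  endloop
 endfacet
 facet normal 0.665 0.181 -0.725
  outer loop
   vertex 2.2 0.6 0.5
   vertex 1.3 1.9 0.0
   vertex 4.0 3.6 2.9
  endloop
 endfacet
 facet normal 0.315 -0.216 0.924
  outer loop
   vertex 1.0 1.8 3.5
   vertex 0.4 0.5 3.4
   vertex 4.0 3.6 2.9
  endloop
 endfacet
 facet normal 0.229 -0.057 0.972
  outer loop
   vertex 1.0 1.8 3.5
   vertex 4.0 3.6 2.9
   vertex 3.2 3.8 3.1
  endloop
 endfacet
 facet normal -0.808 0.336 0.484
  outer loop
   vertex 1.0 1.8 3.5
   vertex 0.0 1.7 1.9
   vertex 0.4 0.5 3.4
  endloop
 endfacet
 facet normal 0.378 0.669 -0.640
  outer loop
   vertex 0.8 3.4 0.8
   vertex 4.0 3.6 2.9
   vertex 1.2 2.6 0.2
  endloop
 endfacet
 facet normal 0.153 0.934 -0.322
  outer loop
   vertex 0.8 3.4 0.8
   vertex 3.2 3.8 3.1
   vertex 4.0 3.6 2.9
  endloop
 endfacet
 facet normal -0.826 0.025 -0.563
  outer loop
   vertex 0.8 3.4 0.8
   vertex 1.3 1.9 0.0
   vertex 0.0 1.7 1.9
  endloop
 endfacet
 facet normal -0.791 0.061 -0.609
  outer loop
   vertex 0.8 3.4 0.8
   vertex 1.2 2.6 0.2
   vertex 1.3 1.9 0.0
  endloop
 endfacet
 facet normal -0.701 0.590 0.401
  outer loop
   vertex 0.8 3.4 0.8
   vertex 0.0 1.7 1.9
   vertex 1.0 1.8 3.5
  endloop
 endfacet
 facet normal -0.552 0.699 0.455
  outer loop
   vertex 0.8 3.4 0.8
   vertex 1.0 1.8 3.5
   vertex 3.2 3.8 3.1
  endloop
 endfacet
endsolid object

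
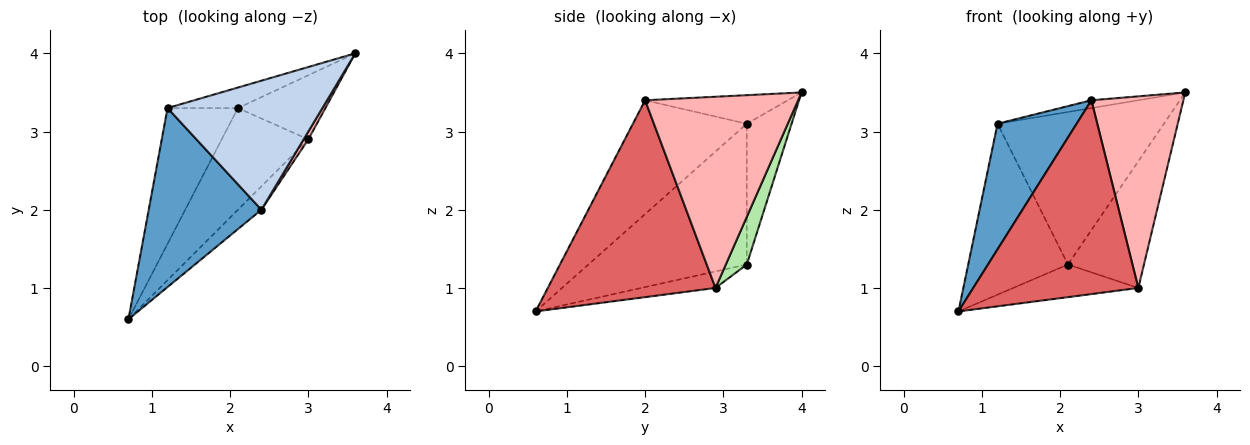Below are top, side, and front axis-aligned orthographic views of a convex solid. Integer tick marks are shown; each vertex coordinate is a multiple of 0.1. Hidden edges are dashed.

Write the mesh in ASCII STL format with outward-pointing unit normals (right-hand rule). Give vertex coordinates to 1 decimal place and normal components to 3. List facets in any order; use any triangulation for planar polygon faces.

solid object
 facet normal -0.637 -0.443 0.631
  outer loop
   vertex 2.4 2.0 3.4
   vertex 1.2 3.3 3.1
   vertex 0.7 0.6 0.7
  endloop
 endfacet
 facet normal -0.181 0.059 0.982
  outer loop
   vertex 2.4 2.0 3.4
   vertex 3.6 4.0 3.5
   vertex 1.2 3.3 3.1
  endloop
 endfacet
 facet normal -0.779 0.491 -0.390
  outer loop
   vertex 2.1 3.3 1.3
   vertex 0.7 0.6 0.7
   vertex 1.2 3.3 3.1
  endloop
 endfacet
 facet normal -0.258 0.958 -0.129
  outer loop
   vertex 2.1 3.3 1.3
   vertex 1.2 3.3 3.1
   vertex 3.6 4.0 3.5
  endloop
 endfacet
 facet normal -0.179 0.301 -0.937
  outer loop
   vertex 3.0 2.9 1.0
   vertex 0.7 0.6 0.7
   vertex 2.1 3.3 1.3
  endloop
 endfacet
 facet normal 0.239 0.866 -0.439
  outer loop
   vertex 3.0 2.9 1.0
   vertex 2.1 3.3 1.3
   vertex 3.6 4.0 3.5
  endloop
 endfacet
 facet normal 0.710 -0.699 -0.085
  outer loop
   vertex 3.0 2.9 1.0
   vertex 2.4 2.0 3.4
   vertex 0.7 0.6 0.7
  endloop
 endfacet
 facet normal 0.857 -0.515 0.021
  outer loop
   vertex 3.0 2.9 1.0
   vertex 3.6 4.0 3.5
   vertex 2.4 2.0 3.4
  endloop
 endfacet
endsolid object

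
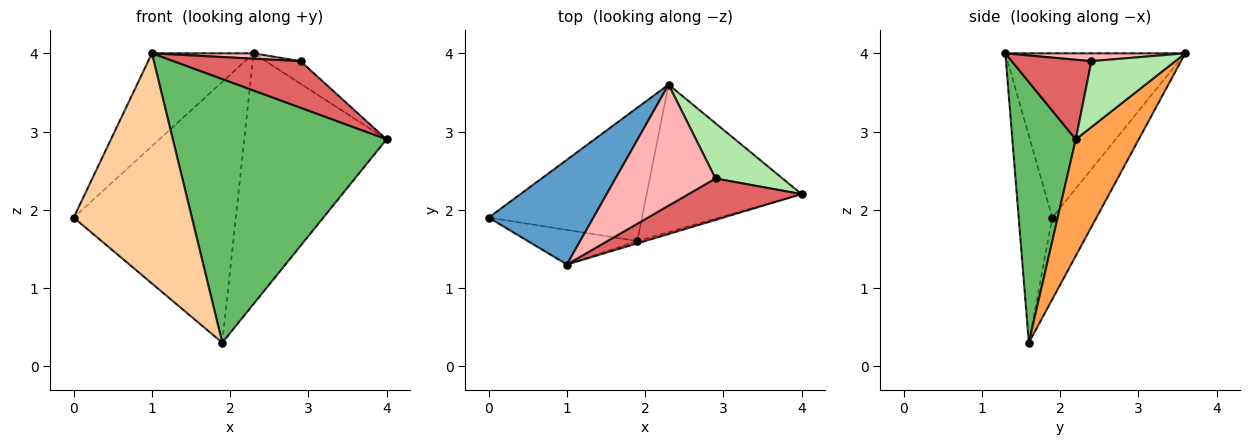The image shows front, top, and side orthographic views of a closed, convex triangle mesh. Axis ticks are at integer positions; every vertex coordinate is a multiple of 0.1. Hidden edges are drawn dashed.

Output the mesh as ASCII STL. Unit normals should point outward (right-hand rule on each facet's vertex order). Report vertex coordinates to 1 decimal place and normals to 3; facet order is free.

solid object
 facet normal -0.761 0.430 0.485
  outer loop
   vertex 1.0 1.3 4.0
   vertex 2.3 3.6 4.0
   vertex 0.0 1.9 1.9
  endloop
 endfacet
 facet normal -0.236 0.865 -0.442
  outer loop
   vertex 1.9 1.6 0.3
   vertex 0.0 1.9 1.9
   vertex 2.3 3.6 4.0
  endloop
 endfacet
 facet normal 0.357 0.805 -0.474
  outer loop
   vertex 1.9 1.6 0.3
   vertex 2.3 3.6 4.0
   vertex 4.0 2.2 2.9
  endloop
 endfacet
 facet normal -0.271 -0.952 -0.143
  outer loop
   vertex 1.9 1.6 0.3
   vertex 1.0 1.3 4.0
   vertex 0.0 1.9 1.9
  endloop
 endfacet
 facet normal 0.284 -0.959 -0.009
  outer loop
   vertex 1.9 1.6 0.3
   vertex 4.0 2.2 2.9
   vertex 1.0 1.3 4.0
  endloop
 endfacet
 facet normal 0.673 0.280 0.685
  outer loop
   vertex 2.9 2.4 3.9
   vertex 4.0 2.2 2.9
   vertex 2.3 3.6 4.0
  endloop
 endfacet
 facet normal 0.424 -0.677 0.602
  outer loop
   vertex 2.9 2.4 3.9
   vertex 1.0 1.3 4.0
   vertex 4.0 2.2 2.9
  endloop
 endfacet
 facet normal 0.078 -0.044 0.996
  outer loop
   vertex 2.9 2.4 3.9
   vertex 2.3 3.6 4.0
   vertex 1.0 1.3 4.0
  endloop
 endfacet
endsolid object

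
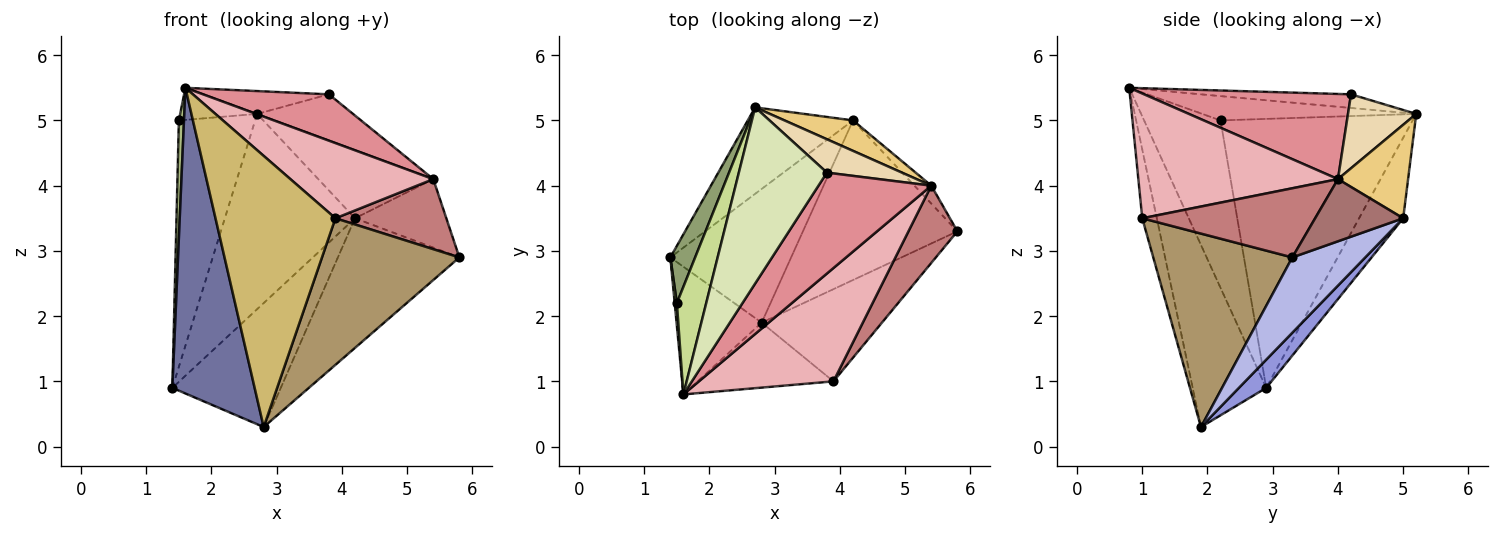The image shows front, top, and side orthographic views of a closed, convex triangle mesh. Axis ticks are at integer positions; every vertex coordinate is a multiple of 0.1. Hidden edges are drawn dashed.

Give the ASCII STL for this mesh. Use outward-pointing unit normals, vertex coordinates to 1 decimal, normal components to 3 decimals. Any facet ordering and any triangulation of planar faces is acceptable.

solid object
 facet normal -0.636 -0.712 -0.297
  outer loop
   vertex 2.8 1.9 0.3
   vertex 1.6 0.8 5.5
   vertex 1.4 2.9 0.9
  endloop
 endfacet
 facet normal -0.296 0.873 -0.387
  outer loop
   vertex 4.2 5.0 3.5
   vertex 1.4 2.9 0.9
   vertex 2.7 5.2 5.1
  endloop
 endfacet
 facet normal 0.169 0.670 -0.723
  outer loop
   vertex 4.2 5.0 3.5
   vertex 2.8 1.9 0.3
   vertex 1.4 2.9 0.9
  endloop
 endfacet
 facet normal 0.354 0.590 -0.726
  outer loop
   vertex 4.2 5.0 3.5
   vertex 5.8 3.3 2.9
   vertex 2.8 1.9 0.3
  endloop
 endfacet
 facet normal -0.926 0.368 0.085
  outer loop
   vertex 1.5 2.2 5.0
   vertex 2.7 5.2 5.1
   vertex 1.4 2.9 0.9
  endloop
 endfacet
 facet normal -0.998 -0.067 0.013
  outer loop
   vertex 1.5 2.2 5.0
   vertex 1.4 2.9 0.9
   vertex 1.6 0.8 5.5
  endloop
 endfacet
 facet normal -0.622 0.224 0.751
  outer loop
   vertex 1.5 2.2 5.0
   vertex 1.6 0.8 5.5
   vertex 2.7 5.2 5.1
  endloop
 endfacet
 facet normal -0.152 0.127 0.980
  outer loop
   vertex 3.8 4.2 5.4
   vertex 2.7 5.2 5.1
   vertex 1.6 0.8 5.5
  endloop
 endfacet
 facet normal 0.651 -0.643 -0.404
  outer loop
   vertex 3.9 1.0 3.5
   vertex 2.8 1.9 0.3
   vertex 5.8 3.3 2.9
  endloop
 endfacet
 facet normal -0.117 -0.966 -0.231
  outer loop
   vertex 3.9 1.0 3.5
   vertex 1.6 0.8 5.5
   vertex 2.8 1.9 0.3
  endloop
 endfacet
 facet normal 0.487 0.798 0.356
  outer loop
   vertex 5.4 4.0 4.1
   vertex 4.2 5.0 3.5
   vertex 2.7 5.2 5.1
  endloop
 endfacet
 facet normal 0.500 0.702 0.507
  outer loop
   vertex 5.4 4.0 4.1
   vertex 2.7 5.2 5.1
   vertex 3.8 4.2 5.4
  endloop
 endfacet
 facet normal 0.682 0.707 -0.185
  outer loop
   vertex 5.4 4.0 4.1
   vertex 5.8 3.3 2.9
   vertex 4.2 5.0 3.5
  endloop
 endfacet
 facet normal 0.723 -0.464 0.512
  outer loop
   vertex 5.4 4.0 4.1
   vertex 3.9 1.0 3.5
   vertex 5.8 3.3 2.9
  endloop
 endfacet
 facet normal 0.566 -0.344 0.749
  outer loop
   vertex 5.4 4.0 4.1
   vertex 3.8 4.2 5.4
   vertex 1.6 0.8 5.5
  endloop
 endfacet
 facet normal 0.611 -0.438 0.659
  outer loop
   vertex 5.4 4.0 4.1
   vertex 1.6 0.8 5.5
   vertex 3.9 1.0 3.5
  endloop
 endfacet
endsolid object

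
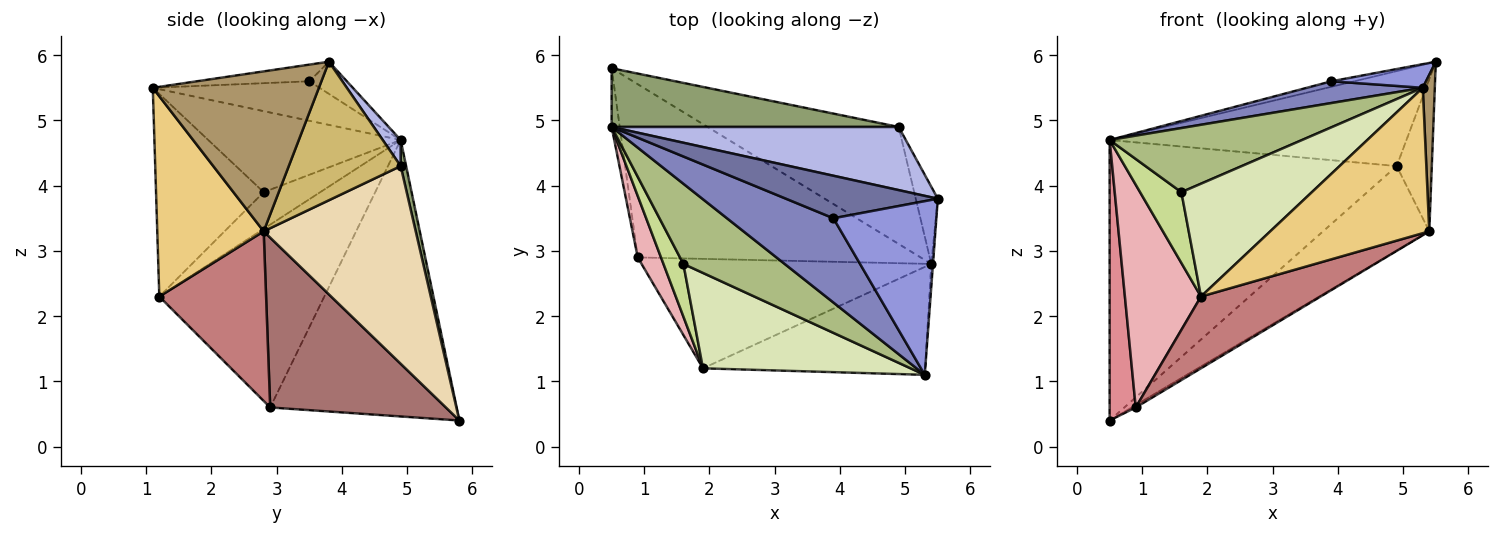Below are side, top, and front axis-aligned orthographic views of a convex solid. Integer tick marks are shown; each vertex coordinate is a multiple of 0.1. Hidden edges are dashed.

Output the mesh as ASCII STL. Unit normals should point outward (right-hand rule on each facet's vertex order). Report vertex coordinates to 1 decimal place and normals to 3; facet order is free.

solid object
 facet normal -0.205 0.125 0.971
  outer loop
   vertex 3.9 3.5 5.6
   vertex 5.5 3.8 5.9
   vertex 0.5 4.9 4.7
  endloop
 endfacet
 facet normal -0.338 -0.235 0.911
  outer loop
   vertex 3.9 3.5 5.6
   vertex 0.5 4.9 4.7
   vertex 5.3 1.1 5.5
  endloop
 endfacet
 facet normal -0.158 -0.133 0.978
  outer loop
   vertex 3.9 3.5 5.6
   vertex 5.3 1.1 5.5
   vertex 5.5 3.8 5.9
  endloop
 endfacet
 facet normal 0.050 0.832 0.553
  outer loop
   vertex 4.9 4.9 4.3
   vertex 0.5 4.9 4.7
   vertex 5.5 3.8 5.9
  endloop
 endfacet
 facet normal 0.019 0.979 0.205
  outer loop
   vertex 4.9 4.9 4.3
   vertex 0.5 5.8 0.4
   vertex 0.5 4.9 4.7
  endloop
 endfacet
 facet normal -0.530 -0.530 0.662
  outer loop
   vertex 1.6 2.8 3.9
   vertex 5.3 1.1 5.5
   vertex 0.5 4.9 4.7
  endloop
 endfacet
 facet normal -0.739 -0.540 0.402
  outer loop
   vertex 1.6 2.8 3.9
   vertex 0.5 4.9 4.7
   vertex 1.9 1.2 2.3
  endloop
 endfacet
 facet normal -0.533 -0.646 0.546
  outer loop
   vertex 1.6 2.8 3.9
   vertex 1.9 1.2 2.3
   vertex 5.3 1.1 5.5
  endloop
 endfacet
 facet normal 0.997 -0.072 -0.011
  outer loop
   vertex 5.4 2.8 3.3
   vertex 5.5 3.8 5.9
   vertex 5.3 1.1 5.5
  endloop
 endfacet
 facet normal 0.943 0.296 -0.150
  outer loop
   vertex 5.4 2.8 3.3
   vertex 4.9 4.9 4.3
   vertex 5.5 3.8 5.9
  endloop
 endfacet
 facet normal 0.473 -0.707 -0.525
  outer loop
   vertex 5.4 2.8 3.3
   vertex 5.3 1.1 5.5
   vertex 1.9 1.2 2.3
  endloop
 endfacet
 facet normal 0.642 0.449 -0.621
  outer loop
   vertex 5.4 2.8 3.3
   vertex 0.5 5.8 0.4
   vertex 4.9 4.9 4.3
  endloop
 endfacet
 facet normal 0.515 0.012 -0.857
  outer loop
   vertex 0.9 2.9 0.6
   vertex 0.5 5.8 0.4
   vertex 5.4 2.8 3.3
  endloop
 endfacet
 facet normal 0.440 -0.492 -0.751
  outer loop
   vertex 0.9 2.9 0.6
   vertex 5.4 2.8 3.3
   vertex 1.9 1.2 2.3
  endloop
 endfacet
 facet normal -0.990 -0.139 -0.029
  outer loop
   vertex 0.9 2.9 0.6
   vertex 0.5 4.9 4.7
   vertex 0.5 5.8 0.4
  endloop
 endfacet
 facet normal -0.902 -0.416 0.115
  outer loop
   vertex 0.9 2.9 0.6
   vertex 1.9 1.2 2.3
   vertex 0.5 4.9 4.7
  endloop
 endfacet
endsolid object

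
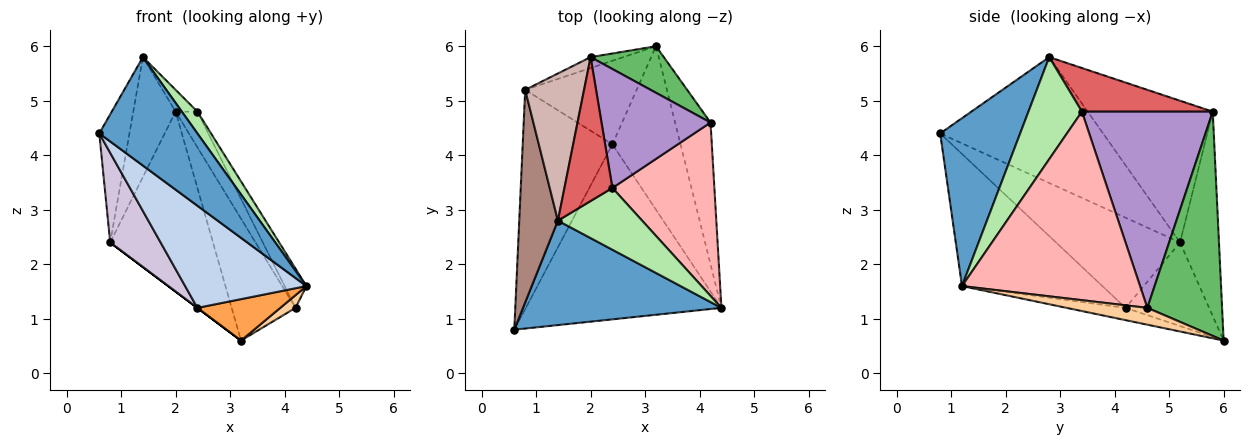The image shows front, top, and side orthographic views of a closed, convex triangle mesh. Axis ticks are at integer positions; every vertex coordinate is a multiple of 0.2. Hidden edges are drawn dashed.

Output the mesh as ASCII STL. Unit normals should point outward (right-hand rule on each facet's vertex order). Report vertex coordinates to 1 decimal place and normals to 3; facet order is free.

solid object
 facet normal 0.506 -0.621 0.598
  outer loop
   vertex 1.4 2.8 5.8
   vertex 0.6 0.8 4.4
   vertex 4.4 1.2 1.6
  endloop
 endfacet
 facet normal -0.504 -0.435 -0.746
  outer loop
   vertex 2.4 4.2 1.2
   vertex 4.4 1.2 1.6
   vertex 0.6 0.8 4.4
  endloop
 endfacet
 facet normal -0.172 -0.242 -0.955
  outer loop
   vertex 2.4 4.2 1.2
   vertex 3.2 6.0 0.6
   vertex 4.4 1.2 1.6
  endloop
 endfacet
 facet normal 0.427 -0.081 -0.901
  outer loop
   vertex 4.2 4.6 1.2
   vertex 4.4 1.2 1.6
   vertex 3.2 6.0 0.6
  endloop
 endfacet
 facet normal 0.738 0.630 0.241
  outer loop
   vertex 4.2 4.6 1.2
   vertex 3.2 6.0 0.6
   vertex 2.0 5.8 4.8
  endloop
 endfacet
 facet normal 0.753 -0.219 0.621
  outer loop
   vertex 2.4 3.4 4.8
   vertex 1.4 2.8 5.8
   vertex 4.4 1.2 1.6
  endloop
 endfacet
 facet normal 0.668 0.111 0.735
  outer loop
   vertex 2.4 3.4 4.8
   vertex 2.0 5.8 4.8
   vertex 1.4 2.8 5.8
  endloop
 endfacet
 facet normal 0.875 0.107 0.473
  outer loop
   vertex 2.4 3.4 4.8
   vertex 4.4 1.2 1.6
   vertex 4.2 4.6 1.2
  endloop
 endfacet
 facet normal 0.865 0.144 0.481
  outer loop
   vertex 2.4 3.4 4.8
   vertex 4.2 4.6 1.2
   vertex 2.0 5.8 4.8
  endloop
 endfacet
 facet normal -0.681 -0.277 -0.678
  outer loop
   vertex 0.8 5.2 2.4
   vertex 2.4 4.2 1.2
   vertex 0.6 0.8 4.4
  endloop
 endfacet
 facet normal -0.941 0.174 0.289
  outer loop
   vertex 0.8 5.2 2.4
   vertex 0.6 0.8 4.4
   vertex 1.4 2.8 5.8
  endloop
 endfacet
 facet normal -0.881 0.298 0.366
  outer loop
   vertex 0.8 5.2 2.4
   vertex 1.4 2.8 5.8
   vertex 2.0 5.8 4.8
  endloop
 endfacet
 facet normal -0.354 0.934 -0.057
  outer loop
   vertex 0.8 5.2 2.4
   vertex 2.0 5.8 4.8
   vertex 3.2 6.0 0.6
  endloop
 endfacet
 facet normal -0.600 0.000 -0.800
  outer loop
   vertex 0.8 5.2 2.4
   vertex 3.2 6.0 0.6
   vertex 2.4 4.2 1.2
  endloop
 endfacet
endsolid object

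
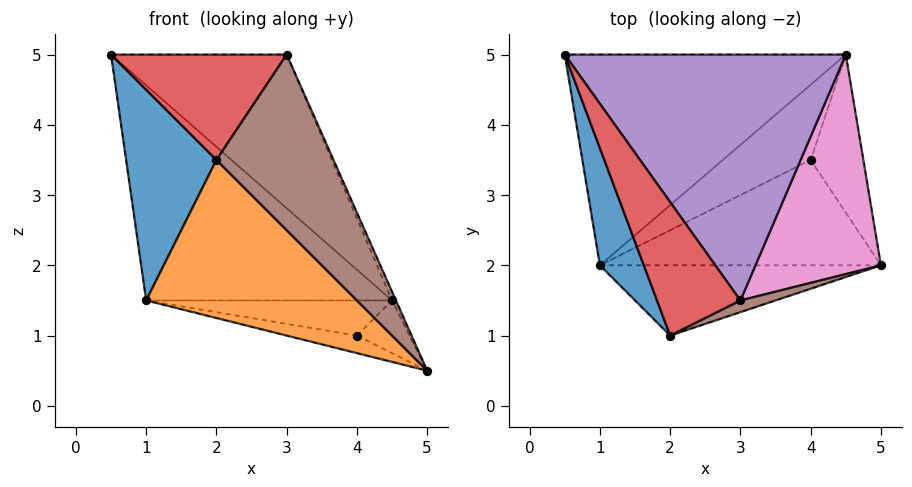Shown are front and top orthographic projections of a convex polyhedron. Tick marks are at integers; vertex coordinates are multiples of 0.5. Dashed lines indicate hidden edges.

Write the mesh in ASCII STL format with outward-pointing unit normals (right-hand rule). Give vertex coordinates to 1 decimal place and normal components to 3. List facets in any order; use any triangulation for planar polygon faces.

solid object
 facet normal -0.879 -0.416 0.231
  outer loop
   vertex 1.0 2.0 1.5
   vertex 2.0 1.0 3.5
   vertex 0.5 5.0 5.0
  endloop
 endfacet
 facet normal -0.101 -0.909 -0.404
  outer loop
   vertex 1.0 2.0 1.5
   vertex 5.0 2.0 0.5
   vertex 2.0 1.0 3.5
  endloop
 endfacet
 facet normal -0.522 0.609 -0.597
  outer loop
   vertex 1.0 2.0 1.5
   vertex 0.5 5.0 5.0
   vertex 4.5 5.0 1.5
  endloop
 endfacet
 facet normal -0.655 -0.468 0.593
  outer loop
   vertex 3.0 1.5 5.0
   vertex 0.5 5.0 5.0
   vertex 2.0 1.0 3.5
  endloop
 endfacet
 facet normal 0.596 0.426 0.681
  outer loop
   vertex 3.0 1.5 5.0
   vertex 4.5 5.0 1.5
   vertex 0.5 5.0 5.0
  endloop
 endfacet
 facet normal 0.371 -0.927 0.062
  outer loop
   vertex 3.0 1.5 5.0
   vertex 2.0 1.0 3.5
   vertex 5.0 2.0 0.5
  endloop
 endfacet
 facet normal 0.913 0.016 0.408
  outer loop
   vertex 3.0 1.5 5.0
   vertex 5.0 2.0 0.5
   vertex 4.5 5.0 1.5
  endloop
 endfacet
 facet normal 0.000 0.316 -0.949
  outer loop
   vertex 4.0 3.5 1.0
   vertex 4.5 5.0 1.5
   vertex 5.0 2.0 0.5
  endloop
 endfacet
 facet normal -0.239 0.160 -0.958
  outer loop
   vertex 4.0 3.5 1.0
   vertex 5.0 2.0 0.5
   vertex 1.0 2.0 1.5
  endloop
 endfacet
 facet normal -0.341 0.398 -0.852
  outer loop
   vertex 4.0 3.5 1.0
   vertex 1.0 2.0 1.5
   vertex 4.5 5.0 1.5
  endloop
 endfacet
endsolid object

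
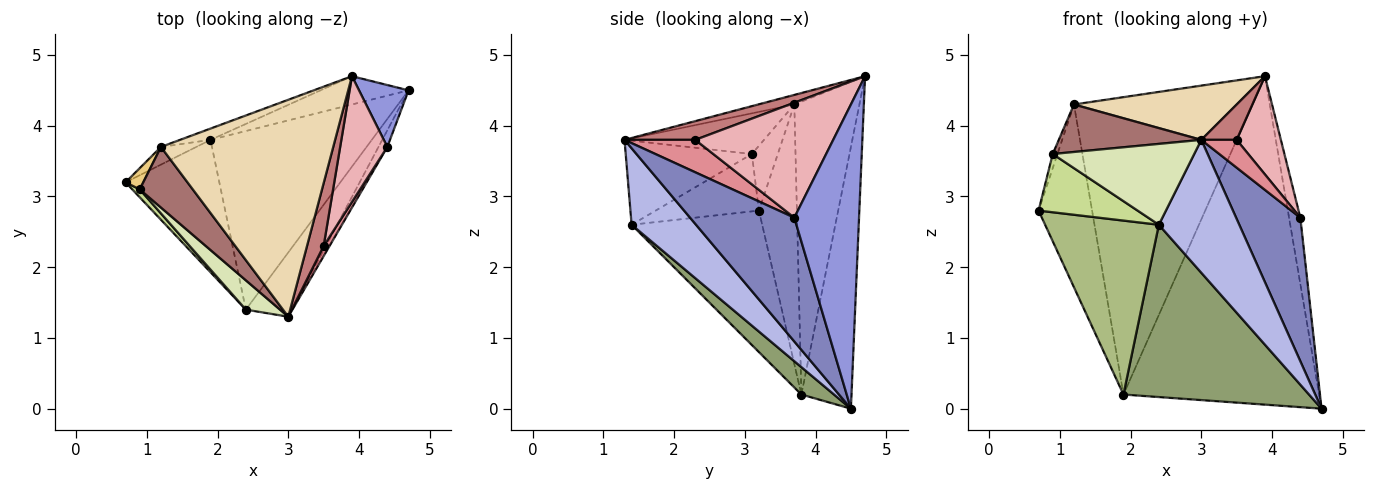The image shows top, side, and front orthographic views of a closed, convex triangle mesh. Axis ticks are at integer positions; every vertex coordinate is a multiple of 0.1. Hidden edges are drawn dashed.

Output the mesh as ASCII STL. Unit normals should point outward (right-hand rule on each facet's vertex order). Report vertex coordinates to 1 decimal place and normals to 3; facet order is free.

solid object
 facet normal -0.247 0.965 -0.083
  outer loop
   vertex 1.9 3.8 0.2
   vertex 3.9 4.7 4.7
   vertex 4.7 4.5 0.0
  endloop
 endfacet
 facet normal 0.850 -0.524 -0.061
  outer loop
   vertex 4.4 3.7 2.7
   vertex 3.0 1.3 3.8
   vertex 4.7 4.5 0.0
  endloop
 endfacet
 facet normal 0.973 0.170 0.158
  outer loop
   vertex 4.4 3.7 2.7
   vertex 4.7 4.5 0.0
   vertex 3.9 4.7 4.7
  endloop
 endfacet
 facet normal 0.585 -0.730 -0.353
  outer loop
   vertex 2.4 1.4 2.6
   vertex 4.7 4.5 0.0
   vertex 3.0 1.3 3.8
  endloop
 endfacet
 facet normal 0.121 -0.689 -0.714
  outer loop
   vertex 2.4 1.4 2.6
   vertex 1.9 3.8 0.2
   vertex 4.7 4.5 0.0
  endloop
 endfacet
 facet normal -0.675 -0.587 -0.447
  outer loop
   vertex 2.4 1.4 2.6
   vertex 0.7 3.2 2.8
   vertex 1.9 3.8 0.2
  endloop
 endfacet
 facet normal -0.719 -0.689 0.094
  outer loop
   vertex 2.4 1.4 2.6
   vertex 0.9 3.1 3.6
   vertex 0.7 3.2 2.8
  endloop
 endfacet
 facet normal -0.642 -0.720 0.261
  outer loop
   vertex 2.4 1.4 2.6
   vertex 3.0 1.3 3.8
   vertex 0.9 3.1 3.6
  endloop
 endfacet
 facet normal -0.577 0.813 -0.079
  outer loop
   vertex 1.2 3.7 4.3
   vertex 1.9 3.8 0.2
   vertex 0.7 3.2 2.8
  endloop
 endfacet
 facet normal -0.342 0.939 -0.036
  outer loop
   vertex 1.2 3.7 4.3
   vertex 3.9 4.7 4.7
   vertex 1.9 3.8 0.2
  endloop
 endfacet
 facet normal -0.950 0.173 0.259
  outer loop
   vertex 1.2 3.7 4.3
   vertex 0.7 3.2 2.8
   vertex 0.9 3.1 3.6
  endloop
 endfacet
 facet normal -0.054 -0.242 0.969
  outer loop
   vertex 1.2 3.7 4.3
   vertex 3.0 1.3 3.8
   vertex 3.9 4.7 4.7
  endloop
 endfacet
 facet normal -0.517 -0.528 0.674
  outer loop
   vertex 1.2 3.7 4.3
   vertex 0.9 3.1 3.6
   vertex 3.0 1.3 3.8
  endloop
 endfacet
 facet normal 0.700 -0.350 0.622
  outer loop
   vertex 3.5 2.3 3.8
   vertex 3.9 4.7 4.7
   vertex 3.0 1.3 3.8
  endloop
 endfacet
 facet normal 0.883 -0.441 0.161
  outer loop
   vertex 3.5 2.3 3.8
   vertex 3.0 1.3 3.8
   vertex 4.4 3.7 2.7
  endloop
 endfacet
 facet normal 0.887 -0.284 0.364
  outer loop
   vertex 3.5 2.3 3.8
   vertex 4.4 3.7 2.7
   vertex 3.9 4.7 4.7
  endloop
 endfacet
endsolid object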